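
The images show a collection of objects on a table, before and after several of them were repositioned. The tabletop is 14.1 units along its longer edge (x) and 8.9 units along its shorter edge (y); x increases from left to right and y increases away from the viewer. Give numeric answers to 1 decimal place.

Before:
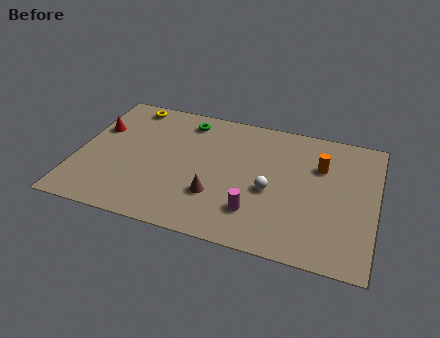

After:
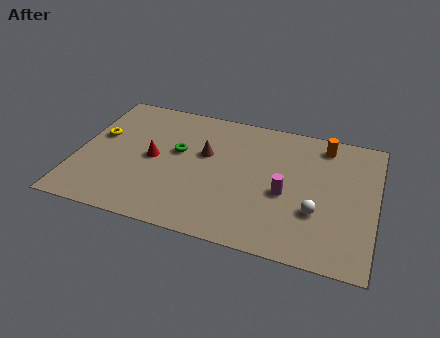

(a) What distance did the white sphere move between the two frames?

2.3

From (9.2, 3.8) to (11.4, 3.0), the white sphere covered √(2.2² + 0.8²) ≈ 2.3 units.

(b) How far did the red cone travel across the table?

3.1

The red cone was near (0.8, 5.8) before and (3.6, 4.4) after, so it travelled √(2.8² + 1.4²) ≈ 3.1 units.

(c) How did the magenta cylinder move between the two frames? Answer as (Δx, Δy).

(1.3, 1.6)

The magenta cylinder was at about (8.6, 2.2) and moved to about (9.9, 3.8).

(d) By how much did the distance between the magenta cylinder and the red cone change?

-2.3

The distance was about 8.6 in the first image and 6.3 in the second, so they moved 2.3 units closer together.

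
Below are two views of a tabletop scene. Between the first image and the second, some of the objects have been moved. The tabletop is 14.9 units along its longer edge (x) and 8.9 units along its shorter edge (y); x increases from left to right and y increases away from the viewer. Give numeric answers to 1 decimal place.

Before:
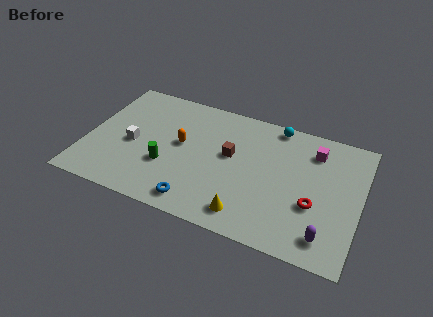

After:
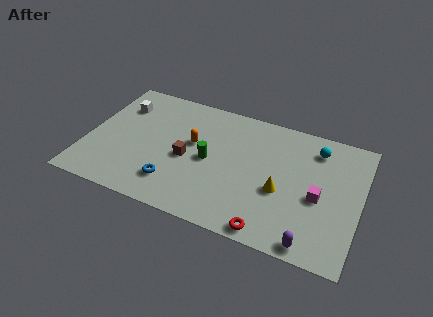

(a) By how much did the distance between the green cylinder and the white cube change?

+3.5

The distance was about 2.2 in the first image and 5.7 in the second, so they moved 3.5 units further apart.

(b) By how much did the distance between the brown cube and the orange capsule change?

-1.5

They were about 2.7 units apart before and 1.2 after — 1.5 units closer together.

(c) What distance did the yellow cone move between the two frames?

2.7

From (9.1, 1.4) to (10.7, 3.6), the yellow cone covered √(1.6² + 2.2²) ≈ 2.7 units.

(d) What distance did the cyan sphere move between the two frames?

2.5

The cyan sphere moved from about (10.0, 8.1) to (12.3, 7.2), a distance of √(2.3² + 0.9²) ≈ 2.5.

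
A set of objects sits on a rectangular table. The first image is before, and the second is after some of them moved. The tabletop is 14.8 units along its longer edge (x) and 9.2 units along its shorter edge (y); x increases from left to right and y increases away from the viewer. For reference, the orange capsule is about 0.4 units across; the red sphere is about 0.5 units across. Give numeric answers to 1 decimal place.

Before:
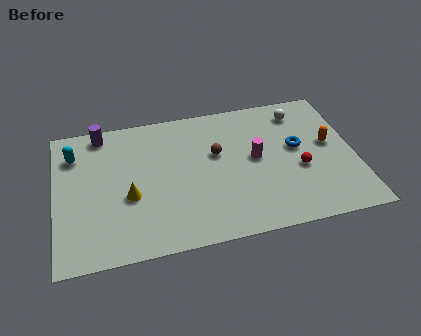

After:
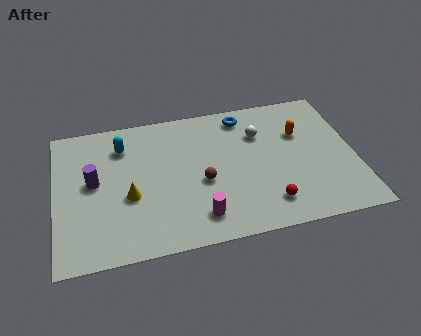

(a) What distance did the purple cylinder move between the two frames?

3.2

From (2.4, 8.2) to (1.9, 5.0), the purple cylinder covered √(0.5² + 3.2²) ≈ 3.2 units.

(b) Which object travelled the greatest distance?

the magenta cylinder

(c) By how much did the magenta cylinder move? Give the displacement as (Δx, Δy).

(-3.0, -3.2)

The magenta cylinder was at about (9.9, 4.9) and moved to about (6.9, 1.7).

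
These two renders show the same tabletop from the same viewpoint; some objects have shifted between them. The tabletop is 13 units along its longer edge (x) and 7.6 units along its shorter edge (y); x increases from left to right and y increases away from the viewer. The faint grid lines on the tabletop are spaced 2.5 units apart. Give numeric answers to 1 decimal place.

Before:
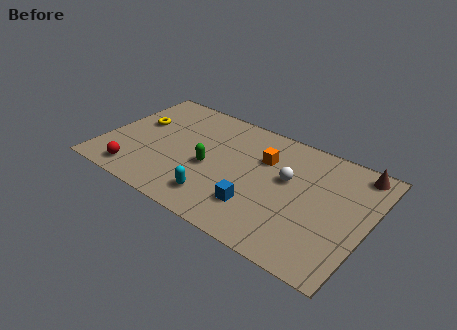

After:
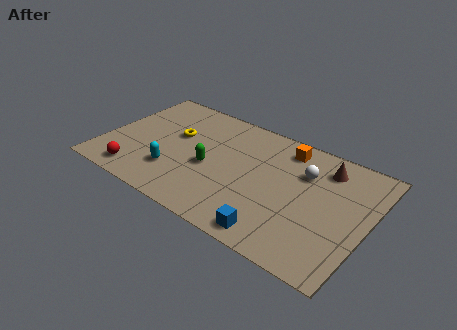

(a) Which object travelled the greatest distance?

the cyan capsule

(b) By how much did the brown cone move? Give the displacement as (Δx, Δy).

(-1.5, -0.6)

From the two frames, the brown cone sits at roughly (12.1, 6.7) before and (10.6, 6.1) after.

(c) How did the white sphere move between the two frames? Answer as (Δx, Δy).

(0.7, 0.8)

From the two frames, the white sphere sits at roughly (9.0, 4.5) before and (9.7, 5.3) after.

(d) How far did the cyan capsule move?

2.4

From (6.0, 1.5) to (3.7, 2.1), the cyan capsule covered √(2.3² + 0.6²) ≈ 2.4 units.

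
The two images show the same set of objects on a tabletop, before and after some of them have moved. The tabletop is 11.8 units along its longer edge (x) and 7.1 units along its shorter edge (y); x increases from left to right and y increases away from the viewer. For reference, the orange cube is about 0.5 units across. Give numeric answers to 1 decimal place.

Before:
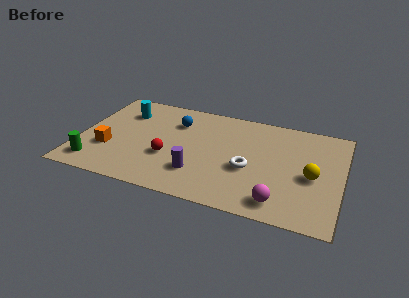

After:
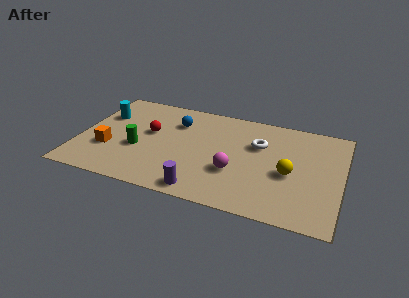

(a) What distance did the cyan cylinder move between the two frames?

1.0

From (1.8, 5.3) to (0.9, 4.8), the cyan cylinder covered √(0.9² + 0.5²) ≈ 1.0 units.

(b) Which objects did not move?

the orange cube and the blue sphere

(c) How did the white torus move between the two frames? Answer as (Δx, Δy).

(0.3, 1.8)

From the two frames, the white torus sits at roughly (7.7, 2.9) before and (8.0, 4.7) after.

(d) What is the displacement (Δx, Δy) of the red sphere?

(-1.0, 1.5)

From the two frames, the red sphere sits at roughly (4.1, 2.6) before and (3.1, 4.1) after.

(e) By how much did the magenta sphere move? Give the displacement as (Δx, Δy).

(-2.1, 1.4)

From the two frames, the magenta sphere sits at roughly (9.2, 1.1) before and (7.1, 2.5) after.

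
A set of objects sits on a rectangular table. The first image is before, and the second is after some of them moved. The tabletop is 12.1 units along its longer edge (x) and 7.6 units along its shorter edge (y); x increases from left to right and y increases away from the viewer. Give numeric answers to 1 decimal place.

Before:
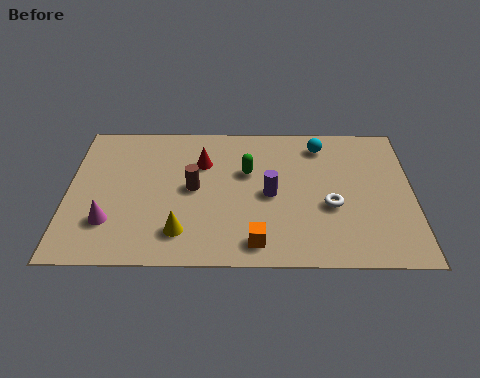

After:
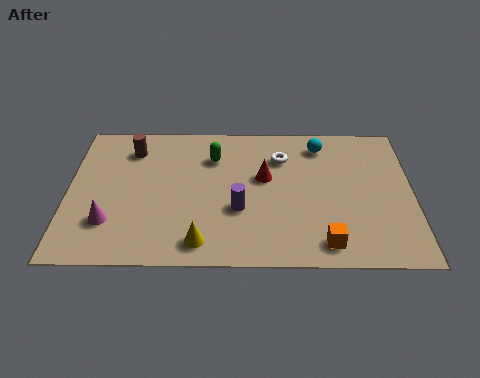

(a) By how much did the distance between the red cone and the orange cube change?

-0.6

They were about 4.6 units apart before and 4.0 after — 0.6 units closer together.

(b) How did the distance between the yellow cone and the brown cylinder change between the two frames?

+3.2

They were about 2.3 units apart before and 5.5 after — 3.2 units further apart.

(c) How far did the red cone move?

2.3

The red cone moved from about (4.7, 5.3) to (6.9, 4.5), a distance of √(2.2² + 0.8²) ≈ 2.3.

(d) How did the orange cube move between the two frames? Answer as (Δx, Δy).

(2.4, 0.0)

From the two frames, the orange cube sits at roughly (6.6, 1.1) before and (9.0, 1.1) after.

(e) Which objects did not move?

the magenta cone and the cyan sphere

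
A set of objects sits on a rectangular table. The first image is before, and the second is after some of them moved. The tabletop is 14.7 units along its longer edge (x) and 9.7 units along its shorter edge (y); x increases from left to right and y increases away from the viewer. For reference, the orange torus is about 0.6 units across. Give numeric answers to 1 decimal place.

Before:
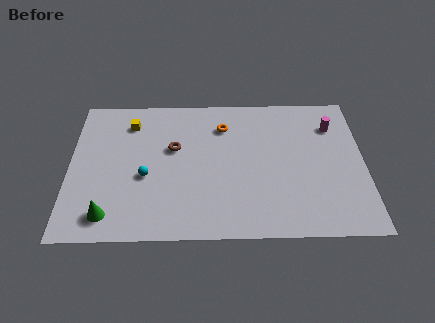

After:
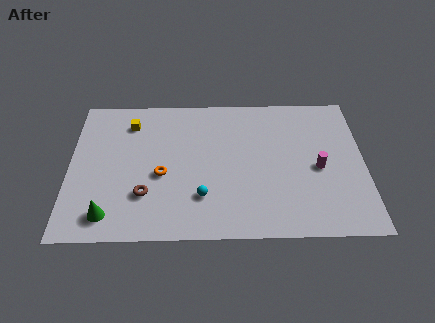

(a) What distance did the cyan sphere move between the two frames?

3.1

The cyan sphere was near (3.8, 4.0) before and (6.6, 2.6) after, so it travelled √(2.8² + 1.4²) ≈ 3.1 units.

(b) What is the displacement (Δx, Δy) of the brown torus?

(-1.4, -3.1)

From the two frames, the brown torus sits at roughly (5.2, 5.9) before and (3.8, 2.8) after.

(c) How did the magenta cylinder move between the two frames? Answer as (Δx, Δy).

(-0.8, -2.9)

From the two frames, the magenta cylinder sits at roughly (13.2, 7.3) before and (12.4, 4.4) after.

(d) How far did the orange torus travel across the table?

4.5

The orange torus moved from about (7.7, 7.4) to (4.6, 4.1), a distance of √(3.1² + 3.3²) ≈ 4.5.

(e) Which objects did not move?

the green cone and the yellow cube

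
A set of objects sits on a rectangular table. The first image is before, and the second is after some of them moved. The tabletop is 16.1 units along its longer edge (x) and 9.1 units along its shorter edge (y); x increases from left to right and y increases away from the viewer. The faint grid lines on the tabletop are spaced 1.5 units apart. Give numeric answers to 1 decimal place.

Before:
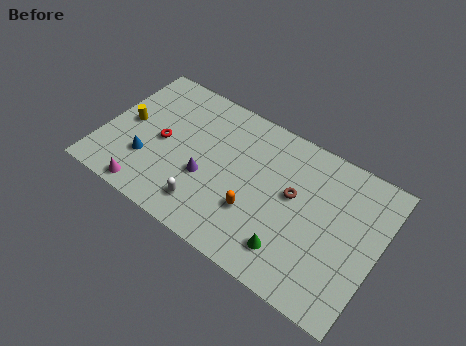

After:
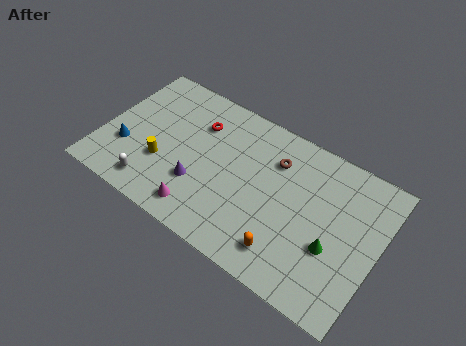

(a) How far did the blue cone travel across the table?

1.3

The blue cone was near (2.8, 2.8) before and (1.5, 3.0) after, so it travelled √(1.3² + 0.2²) ≈ 1.3 units.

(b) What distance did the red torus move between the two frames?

2.8

The red torus was near (3.4, 4.4) before and (5.2, 6.6) after, so it travelled √(1.8² + 2.2²) ≈ 2.8 units.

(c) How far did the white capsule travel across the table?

3.1

The white capsule moved from about (6.5, 1.8) to (3.4, 1.4), a distance of √(3.1² + 0.4²) ≈ 3.1.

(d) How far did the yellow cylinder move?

2.8

The yellow cylinder was near (1.3, 4.6) before and (3.7, 3.1) after, so it travelled √(2.4² + 1.5²) ≈ 2.8 units.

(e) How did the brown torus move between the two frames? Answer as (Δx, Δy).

(-1.3, 1.5)

The brown torus started near (11.1, 5.2) and ended near (9.8, 6.7).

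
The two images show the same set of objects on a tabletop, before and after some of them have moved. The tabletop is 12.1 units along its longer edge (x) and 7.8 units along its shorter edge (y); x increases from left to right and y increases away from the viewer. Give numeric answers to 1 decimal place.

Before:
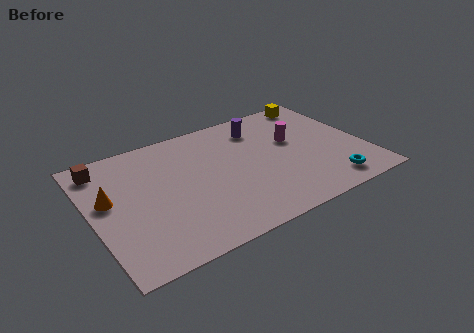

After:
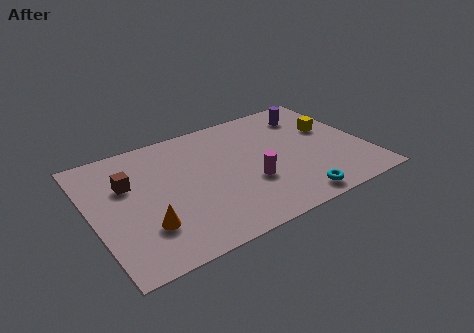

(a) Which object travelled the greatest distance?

the magenta cylinder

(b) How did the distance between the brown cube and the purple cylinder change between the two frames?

+1.5

Before: roughly 7.0 units apart; after: 8.5. That's 1.5 units further apart.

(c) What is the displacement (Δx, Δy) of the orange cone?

(1.3, -2.3)

The orange cone was at about (0.8, 4.5) and moved to about (2.1, 2.2).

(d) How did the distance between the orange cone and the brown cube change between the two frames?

+0.8

The distance was about 2.1 in the first image and 2.9 in the second, so they moved 0.8 units further apart.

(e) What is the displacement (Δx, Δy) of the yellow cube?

(0.1, -2.2)

From the two frames, the yellow cube sits at roughly (10.7, 7.0) before and (10.8, 4.8) after.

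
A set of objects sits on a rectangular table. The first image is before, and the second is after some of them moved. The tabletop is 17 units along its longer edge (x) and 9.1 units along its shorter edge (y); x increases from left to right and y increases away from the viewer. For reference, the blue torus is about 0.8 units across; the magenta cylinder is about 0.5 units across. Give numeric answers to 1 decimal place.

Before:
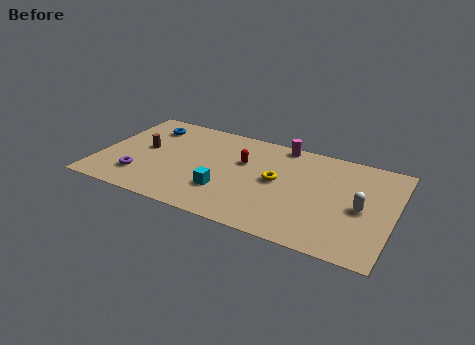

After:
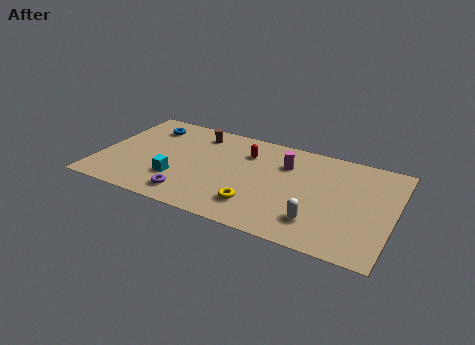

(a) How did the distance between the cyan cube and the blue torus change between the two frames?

-1.7

They were about 6.8 units apart before and 5.1 after — 1.7 units closer together.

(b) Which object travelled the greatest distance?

the brown cylinder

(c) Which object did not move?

the blue torus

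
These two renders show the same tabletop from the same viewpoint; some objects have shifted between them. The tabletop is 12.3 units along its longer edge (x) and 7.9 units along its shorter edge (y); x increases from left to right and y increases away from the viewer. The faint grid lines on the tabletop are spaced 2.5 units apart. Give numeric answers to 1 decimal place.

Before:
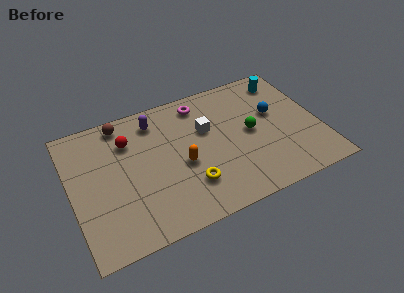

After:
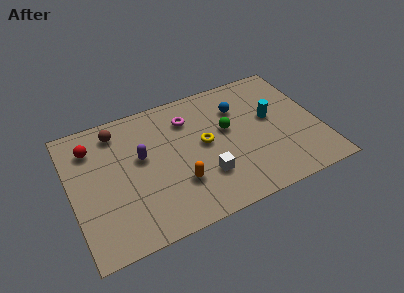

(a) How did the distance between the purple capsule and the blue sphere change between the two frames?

-1.0

They were about 6.1 units apart before and 5.1 after — 1.0 units closer together.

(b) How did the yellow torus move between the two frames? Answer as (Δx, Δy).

(1.0, 2.1)

From the two frames, the yellow torus sits at roughly (5.6, 2.1) before and (6.6, 4.2) after.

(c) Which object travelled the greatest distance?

the white cube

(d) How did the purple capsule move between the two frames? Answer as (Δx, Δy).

(-0.9, -1.9)

From the two frames, the purple capsule sits at roughly (4.4, 6.5) before and (3.5, 4.6) after.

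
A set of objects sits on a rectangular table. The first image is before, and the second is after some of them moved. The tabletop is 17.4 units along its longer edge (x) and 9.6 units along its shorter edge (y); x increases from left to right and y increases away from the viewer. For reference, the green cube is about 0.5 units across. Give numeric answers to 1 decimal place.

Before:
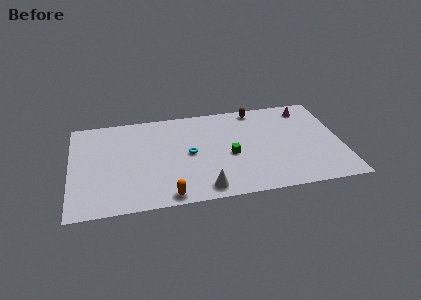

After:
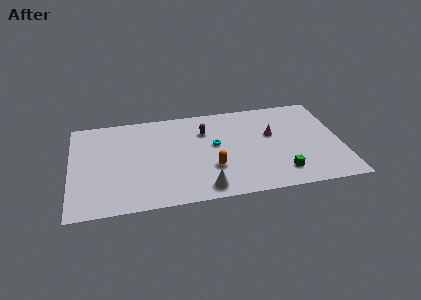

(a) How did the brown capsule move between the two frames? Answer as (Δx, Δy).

(-3.4, -1.7)

From the two frames, the brown capsule sits at roughly (12.1, 8.6) before and (8.7, 6.9) after.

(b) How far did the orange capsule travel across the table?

3.6

The orange capsule was near (6.1, 0.9) before and (9.0, 3.1) after, so it travelled √(2.9² + 2.2²) ≈ 3.6 units.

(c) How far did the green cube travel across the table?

3.9

The green cube was near (10.2, 4.2) before and (13.4, 1.9) after, so it travelled √(3.2² + 2.3²) ≈ 3.9 units.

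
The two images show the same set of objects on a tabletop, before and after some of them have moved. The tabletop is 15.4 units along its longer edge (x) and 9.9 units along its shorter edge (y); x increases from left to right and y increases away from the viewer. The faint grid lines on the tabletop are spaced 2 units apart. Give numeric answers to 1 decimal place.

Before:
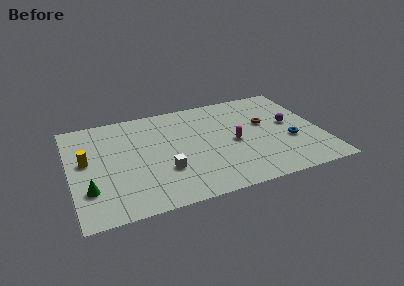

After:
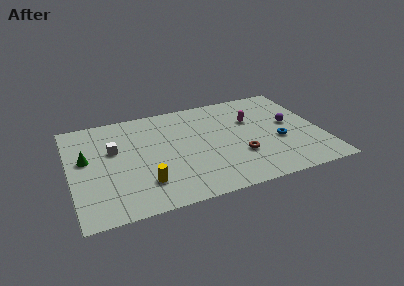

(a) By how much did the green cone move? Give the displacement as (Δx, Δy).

(0.0, 2.9)

The green cone started near (1.0, 2.8) and ended near (1.0, 5.7).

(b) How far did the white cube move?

4.1

From (5.6, 3.2) to (2.7, 6.1), the white cube covered √(2.9² + 2.9²) ≈ 4.1 units.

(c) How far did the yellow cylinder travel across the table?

4.5

The yellow cylinder moved from about (1.0, 5.5) to (4.3, 2.4), a distance of √(3.3² + 3.1²) ≈ 4.5.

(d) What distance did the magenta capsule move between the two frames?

2.3

The magenta capsule was near (10.0, 4.6) before and (11.3, 6.5) after, so it travelled √(1.3² + 1.9²) ≈ 2.3 units.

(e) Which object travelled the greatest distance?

the yellow cylinder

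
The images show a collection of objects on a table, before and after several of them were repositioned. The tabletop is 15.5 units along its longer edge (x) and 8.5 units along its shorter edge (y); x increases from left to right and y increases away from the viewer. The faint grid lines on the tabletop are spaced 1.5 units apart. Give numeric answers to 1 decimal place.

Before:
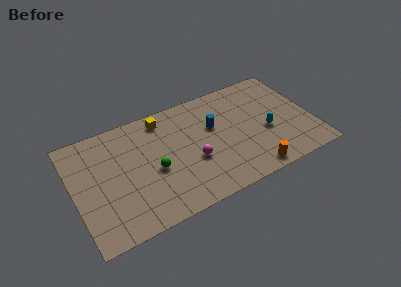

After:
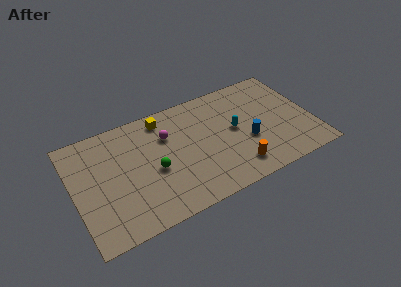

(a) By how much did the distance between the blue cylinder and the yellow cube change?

+2.8

The distance was about 3.7 in the first image and 6.5 in the second, so they moved 2.8 units further apart.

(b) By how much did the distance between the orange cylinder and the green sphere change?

-1.1

Before: roughly 6.6 units apart; after: 5.5. That's 1.1 units closer together.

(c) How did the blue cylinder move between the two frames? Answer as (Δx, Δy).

(2.0, -2.0)

The blue cylinder was at about (9.2, 5.3) and moved to about (11.2, 3.3).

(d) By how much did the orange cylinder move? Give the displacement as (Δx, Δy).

(-0.9, 0.7)

From the two frames, the orange cylinder sits at roughly (11.1, 0.9) before and (10.2, 1.6) after.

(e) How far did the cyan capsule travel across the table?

2.2

The cyan capsule was near (12.5, 3.5) before and (10.5, 4.5) after, so it travelled √(2.0² + 1.0²) ≈ 2.2 units.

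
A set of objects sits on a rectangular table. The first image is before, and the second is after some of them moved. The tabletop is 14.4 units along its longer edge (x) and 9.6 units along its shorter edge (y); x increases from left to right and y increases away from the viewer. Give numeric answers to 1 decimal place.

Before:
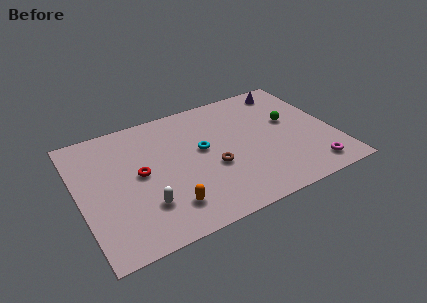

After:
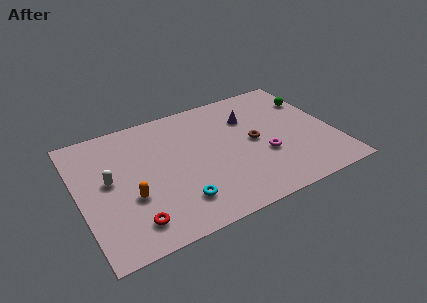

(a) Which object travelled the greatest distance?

the cyan torus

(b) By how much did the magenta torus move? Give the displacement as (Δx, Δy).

(-2.4, 2.1)

The magenta torus was at about (12.7, 1.4) and moved to about (10.3, 3.5).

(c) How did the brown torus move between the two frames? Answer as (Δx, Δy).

(2.5, 1.0)

From the two frames, the brown torus sits at roughly (7.4, 3.8) before and (9.9, 4.8) after.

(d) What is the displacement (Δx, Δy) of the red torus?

(-0.8, -3.3)

The red torus started near (3.4, 5.0) and ended near (2.6, 1.7).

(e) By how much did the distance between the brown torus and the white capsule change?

+4.0

Before: roughly 4.2 units apart; after: 8.2. That's 4.0 units further apart.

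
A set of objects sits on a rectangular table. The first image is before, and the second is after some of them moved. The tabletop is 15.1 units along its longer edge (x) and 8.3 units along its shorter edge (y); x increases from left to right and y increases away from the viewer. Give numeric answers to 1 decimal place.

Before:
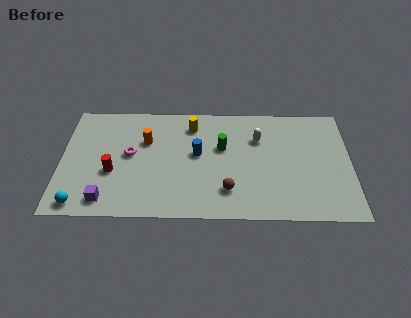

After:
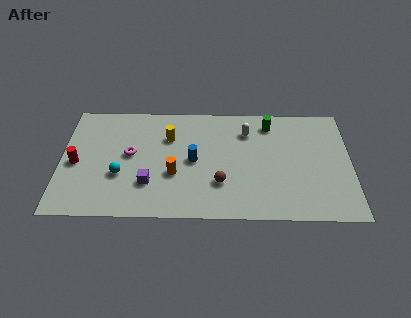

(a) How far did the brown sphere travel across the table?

0.6

The brown sphere moved from about (8.7, 2.0) to (8.3, 2.5), a distance of √(0.4² + 0.5²) ≈ 0.6.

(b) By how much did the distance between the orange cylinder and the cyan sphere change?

-2.9

They were about 5.7 units apart before and 2.8 after — 2.9 units closer together.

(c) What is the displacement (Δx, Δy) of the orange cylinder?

(1.5, -2.4)

From the two frames, the orange cylinder sits at roughly (4.4, 5.5) before and (5.9, 3.1) after.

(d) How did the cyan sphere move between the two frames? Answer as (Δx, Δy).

(2.0, 2.1)

The cyan sphere was at about (1.1, 0.9) and moved to about (3.1, 3.0).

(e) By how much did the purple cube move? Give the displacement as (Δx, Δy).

(2.2, 1.2)

The purple cube was at about (2.4, 1.2) and moved to about (4.6, 2.4).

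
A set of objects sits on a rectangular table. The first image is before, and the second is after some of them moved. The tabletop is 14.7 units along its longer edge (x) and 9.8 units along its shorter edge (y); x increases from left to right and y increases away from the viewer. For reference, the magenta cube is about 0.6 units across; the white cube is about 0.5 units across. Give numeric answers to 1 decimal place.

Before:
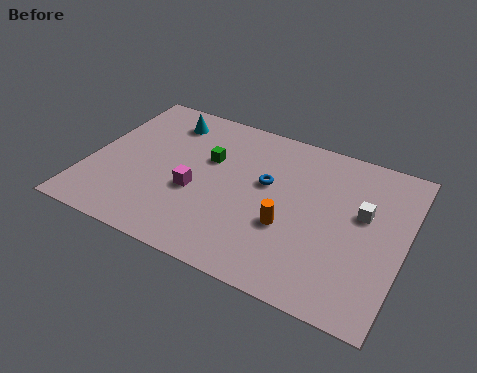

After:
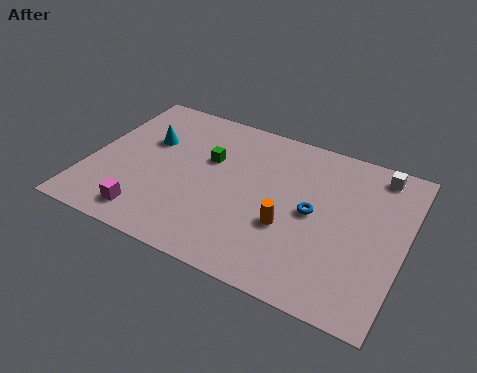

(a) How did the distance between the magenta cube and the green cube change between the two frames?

+2.9

They were about 2.3 units apart before and 5.2 after — 2.9 units further apart.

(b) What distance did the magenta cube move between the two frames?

3.1

The magenta cube moved from about (5.1, 3.9) to (3.2, 1.5), a distance of √(1.9² + 2.4²) ≈ 3.1.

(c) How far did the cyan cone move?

1.8

The cyan cone moved from about (3.1, 8.0) to (2.5, 6.3), a distance of √(0.6² + 1.7²) ≈ 1.8.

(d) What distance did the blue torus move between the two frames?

2.5

From (8.2, 5.8) to (10.5, 4.9), the blue torus covered √(2.3² + 0.9²) ≈ 2.5 units.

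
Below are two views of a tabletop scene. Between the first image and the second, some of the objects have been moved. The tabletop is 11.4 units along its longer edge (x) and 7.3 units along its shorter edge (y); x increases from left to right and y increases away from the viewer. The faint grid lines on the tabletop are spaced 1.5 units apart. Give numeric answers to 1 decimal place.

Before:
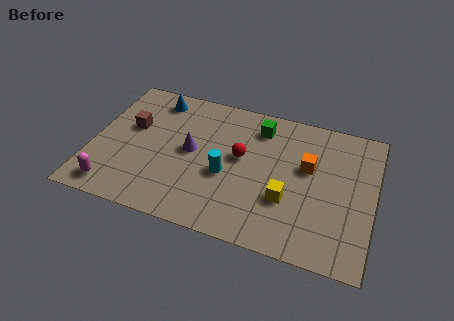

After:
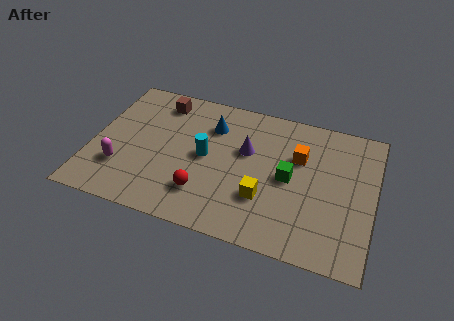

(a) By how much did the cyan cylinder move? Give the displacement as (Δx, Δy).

(-0.9, 0.7)

The cyan cylinder started near (5.5, 3.0) and ended near (4.6, 3.7).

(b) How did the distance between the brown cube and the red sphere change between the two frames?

+0.3

Before: roughly 4.5 units apart; after: 4.8. That's 0.3 units further apart.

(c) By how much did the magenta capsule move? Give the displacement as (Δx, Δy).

(0.2, 1.1)

From the two frames, the magenta capsule sits at roughly (1.1, 1.0) before and (1.3, 2.1) after.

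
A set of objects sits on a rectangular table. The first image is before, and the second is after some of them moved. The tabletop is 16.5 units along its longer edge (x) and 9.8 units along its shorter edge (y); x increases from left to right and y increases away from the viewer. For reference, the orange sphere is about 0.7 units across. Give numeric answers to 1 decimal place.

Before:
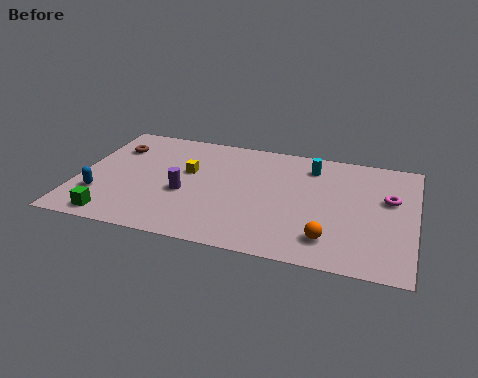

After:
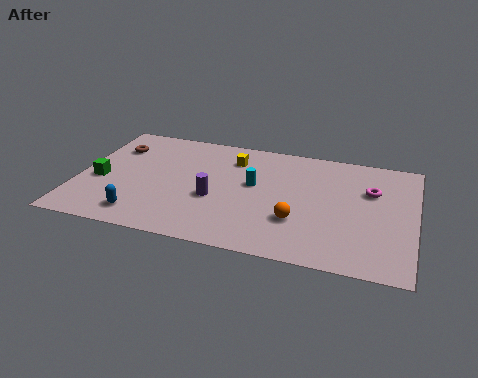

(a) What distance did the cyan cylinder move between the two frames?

3.5

The cyan cylinder was near (11.3, 7.9) before and (8.6, 5.6) after, so it travelled √(2.7² + 2.3²) ≈ 3.5 units.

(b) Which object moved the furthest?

the cyan cylinder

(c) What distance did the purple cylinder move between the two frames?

1.5

The purple cylinder moved from about (5.3, 4.0) to (6.8, 3.9), a distance of √(1.5² + 0.1²) ≈ 1.5.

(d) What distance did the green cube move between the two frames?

3.2

The green cube was near (2.1, 1.1) before and (1.1, 4.1) after, so it travelled √(1.0² + 3.0²) ≈ 3.2 units.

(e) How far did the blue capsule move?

2.5

The blue capsule was near (1.2, 2.8) before and (3.4, 1.6) after, so it travelled √(2.2² + 1.2²) ≈ 2.5 units.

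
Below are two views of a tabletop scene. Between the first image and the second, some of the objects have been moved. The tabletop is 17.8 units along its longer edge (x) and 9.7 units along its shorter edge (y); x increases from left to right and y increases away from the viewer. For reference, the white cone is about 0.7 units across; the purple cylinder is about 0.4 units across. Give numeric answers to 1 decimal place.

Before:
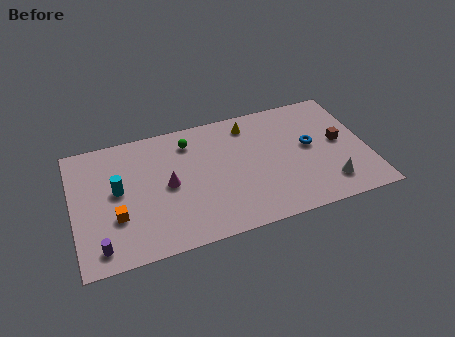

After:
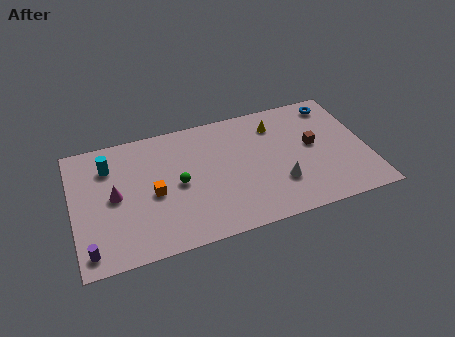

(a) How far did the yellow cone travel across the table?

1.7

The yellow cone moved from about (10.9, 8.1) to (12.5, 7.6), a distance of √(1.6² + 0.5²) ≈ 1.7.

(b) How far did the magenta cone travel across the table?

3.2

From (5.7, 4.8) to (2.5, 4.9), the magenta cone covered √(3.2² + 0.1²) ≈ 3.2 units.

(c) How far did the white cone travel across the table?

3.0

The white cone was near (15.2, 2.0) before and (12.3, 2.9) after, so it travelled √(2.9² + 0.9²) ≈ 3.0 units.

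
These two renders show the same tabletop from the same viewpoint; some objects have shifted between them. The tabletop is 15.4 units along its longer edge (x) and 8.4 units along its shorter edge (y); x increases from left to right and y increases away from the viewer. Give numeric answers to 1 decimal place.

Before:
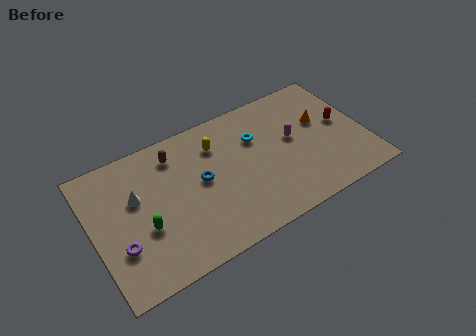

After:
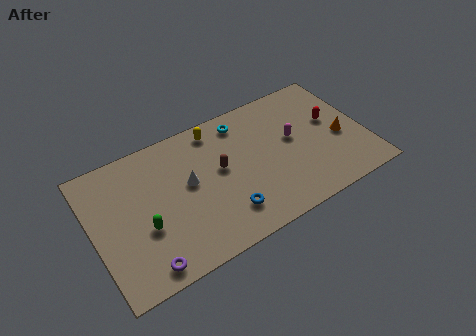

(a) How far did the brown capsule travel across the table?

3.1

From (4.9, 6.8) to (7.2, 4.7), the brown capsule covered √(2.3² + 2.1²) ≈ 3.1 units.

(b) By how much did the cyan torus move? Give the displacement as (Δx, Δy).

(-0.6, 1.4)

From the two frames, the cyan torus sits at roughly (9.4, 5.7) before and (8.8, 7.1) after.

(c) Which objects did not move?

the magenta capsule and the green capsule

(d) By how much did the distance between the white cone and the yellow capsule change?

-1.6

Before: roughly 4.8 units apart; after: 3.2. That's 1.6 units closer together.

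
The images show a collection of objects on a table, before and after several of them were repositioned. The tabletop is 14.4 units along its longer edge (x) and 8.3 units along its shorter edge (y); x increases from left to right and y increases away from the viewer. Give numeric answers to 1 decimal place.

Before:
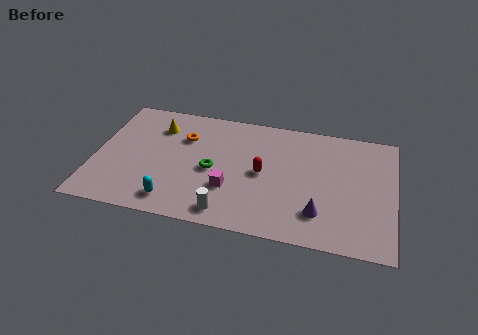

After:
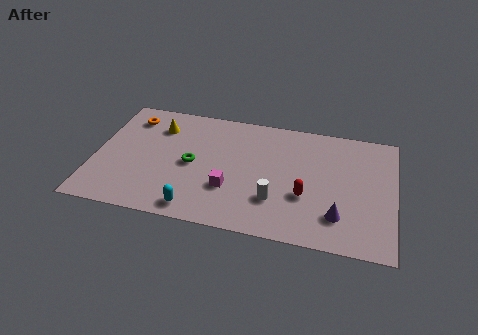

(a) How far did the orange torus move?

2.8

The orange torus was near (4.2, 5.8) before and (1.5, 6.7) after, so it travelled √(2.7² + 0.9²) ≈ 2.8 units.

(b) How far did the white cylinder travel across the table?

2.6

The white cylinder was near (6.6, 1.1) before and (8.8, 2.4) after, so it travelled √(2.2² + 1.3²) ≈ 2.6 units.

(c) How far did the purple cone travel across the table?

0.9

The purple cone moved from about (10.9, 2.0) to (11.8, 2.0), a distance of √(0.9² + 0.0²) ≈ 0.9.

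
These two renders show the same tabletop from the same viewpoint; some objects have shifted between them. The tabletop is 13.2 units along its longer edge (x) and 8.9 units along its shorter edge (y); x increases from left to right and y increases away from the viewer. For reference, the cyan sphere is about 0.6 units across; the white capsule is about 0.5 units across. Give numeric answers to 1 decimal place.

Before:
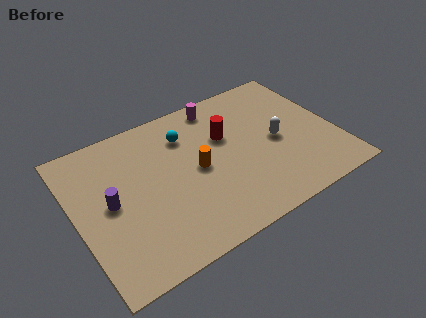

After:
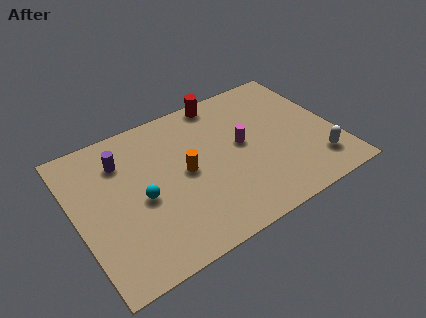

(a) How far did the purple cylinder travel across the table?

2.4

From (1.7, 4.5) to (2.6, 6.7), the purple cylinder covered √(0.9² + 2.2²) ≈ 2.4 units.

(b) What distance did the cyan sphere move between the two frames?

3.8

The cyan sphere was near (5.9, 6.7) before and (3.2, 4.0) after, so it travelled √(2.7² + 2.7²) ≈ 3.8 units.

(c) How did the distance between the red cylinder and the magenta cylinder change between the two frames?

+1.2

They were about 2.1 units apart before and 3.3 after — 1.2 units further apart.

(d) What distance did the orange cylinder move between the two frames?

0.6

The orange cylinder moved from about (6.1, 4.4) to (5.5, 4.5), a distance of √(0.6² + 0.1²) ≈ 0.6.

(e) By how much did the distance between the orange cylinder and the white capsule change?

+2.8

The distance was about 4.1 in the first image and 6.9 in the second, so they moved 2.8 units further apart.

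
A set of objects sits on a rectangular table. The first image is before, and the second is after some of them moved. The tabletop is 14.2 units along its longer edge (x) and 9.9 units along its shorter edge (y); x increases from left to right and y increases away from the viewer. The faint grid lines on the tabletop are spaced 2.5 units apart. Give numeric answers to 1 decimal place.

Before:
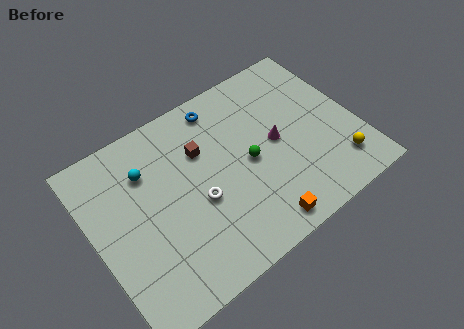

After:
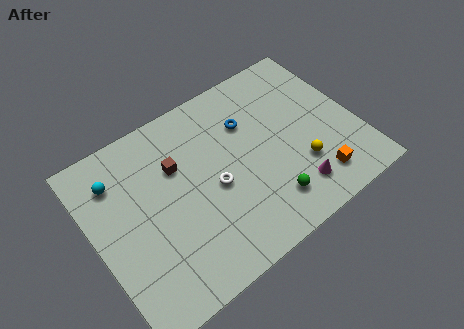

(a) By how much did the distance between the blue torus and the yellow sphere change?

-4.0

Before: roughly 8.4 units apart; after: 4.4. That's 4.0 units closer together.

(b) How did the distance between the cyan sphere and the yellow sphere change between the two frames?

-0.5

They were about 10.8 units apart before and 10.3 after — 0.5 units closer together.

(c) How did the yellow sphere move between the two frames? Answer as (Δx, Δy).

(-1.9, 1.0)

The yellow sphere was at about (12.7, 2.0) and moved to about (10.8, 3.0).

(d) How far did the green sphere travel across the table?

2.7

The green sphere moved from about (8.3, 4.7) to (8.8, 2.0), a distance of √(0.5² + 2.7²) ≈ 2.7.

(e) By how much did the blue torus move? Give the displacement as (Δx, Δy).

(1.2, -1.7)

From the two frames, the blue torus sits at roughly (7.5, 8.6) before and (8.7, 6.9) after.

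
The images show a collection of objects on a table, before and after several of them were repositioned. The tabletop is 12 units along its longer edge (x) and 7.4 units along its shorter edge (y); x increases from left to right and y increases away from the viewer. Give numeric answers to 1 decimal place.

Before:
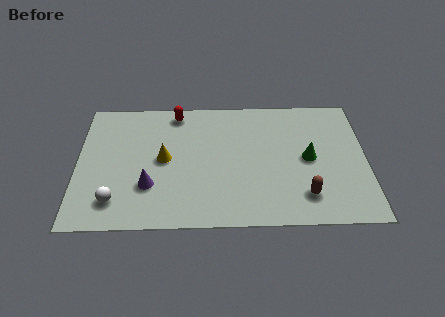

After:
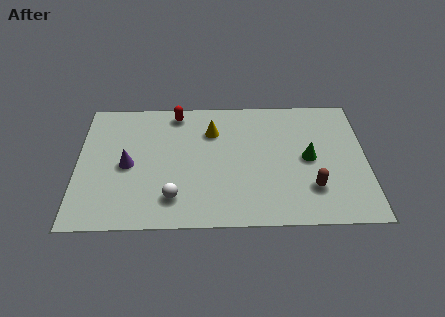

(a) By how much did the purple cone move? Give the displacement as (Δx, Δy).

(-0.9, 1.2)

The purple cone started near (3.0, 2.3) and ended near (2.1, 3.5).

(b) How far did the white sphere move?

2.4

From (1.6, 1.5) to (4.0, 1.6), the white sphere covered √(2.4² + 0.1²) ≈ 2.4 units.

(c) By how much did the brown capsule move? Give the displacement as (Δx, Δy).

(0.3, 0.4)

The brown capsule started near (9.4, 1.6) and ended near (9.7, 2.0).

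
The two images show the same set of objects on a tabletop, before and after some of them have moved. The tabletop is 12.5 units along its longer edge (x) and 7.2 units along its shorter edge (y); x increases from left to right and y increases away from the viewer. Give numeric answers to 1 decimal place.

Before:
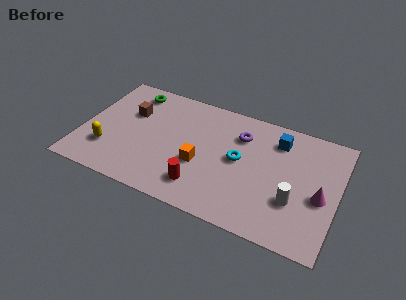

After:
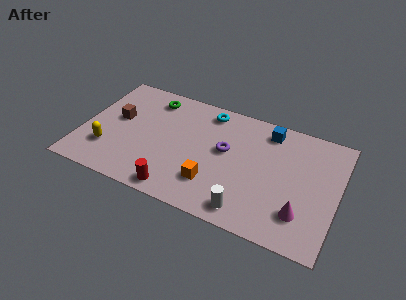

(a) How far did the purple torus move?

1.3

The purple torus was near (7.6, 5.3) before and (7.0, 4.1) after, so it travelled √(0.6² + 1.2²) ≈ 1.3 units.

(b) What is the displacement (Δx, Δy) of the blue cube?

(-0.5, 0.4)

From the two frames, the blue cube sits at roughly (9.4, 5.7) before and (8.9, 6.1) after.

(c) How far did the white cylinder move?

2.5

From (10.5, 2.4) to (8.4, 1.0), the white cylinder covered √(2.1² + 1.4²) ≈ 2.5 units.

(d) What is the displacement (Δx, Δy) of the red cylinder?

(-1.1, -0.7)

From the two frames, the red cylinder sits at roughly (6.1, 1.5) before and (5.0, 0.8) after.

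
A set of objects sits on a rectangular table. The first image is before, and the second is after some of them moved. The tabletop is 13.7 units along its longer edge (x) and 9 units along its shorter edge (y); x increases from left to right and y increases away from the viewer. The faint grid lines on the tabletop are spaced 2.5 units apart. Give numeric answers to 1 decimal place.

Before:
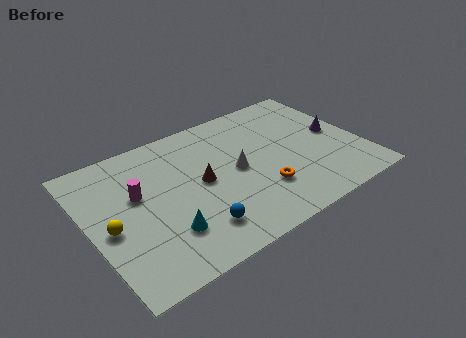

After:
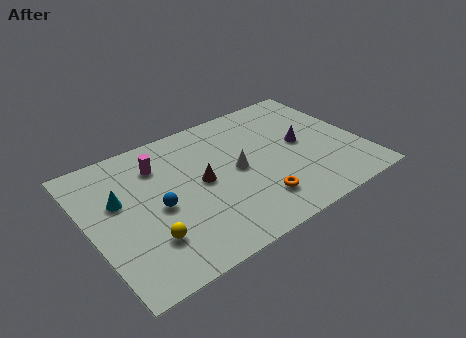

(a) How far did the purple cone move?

1.8

The purple cone moved from about (12.6, 4.6) to (10.8, 4.7), a distance of √(1.8² + 0.1²) ≈ 1.8.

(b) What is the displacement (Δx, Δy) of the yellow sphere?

(1.6, -1.6)

From the two frames, the yellow sphere sits at roughly (0.9, 4.0) before and (2.5, 2.4) after.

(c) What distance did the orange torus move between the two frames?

0.7

The orange torus moved from about (8.3, 2.6) to (7.9, 2.0), a distance of √(0.4² + 0.6²) ≈ 0.7.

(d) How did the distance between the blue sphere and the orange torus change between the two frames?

+1.5

The distance was about 3.6 in the first image and 5.1 in the second, so they moved 1.5 units further apart.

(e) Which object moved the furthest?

the cyan cone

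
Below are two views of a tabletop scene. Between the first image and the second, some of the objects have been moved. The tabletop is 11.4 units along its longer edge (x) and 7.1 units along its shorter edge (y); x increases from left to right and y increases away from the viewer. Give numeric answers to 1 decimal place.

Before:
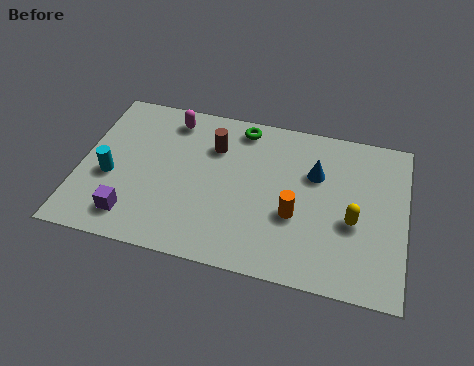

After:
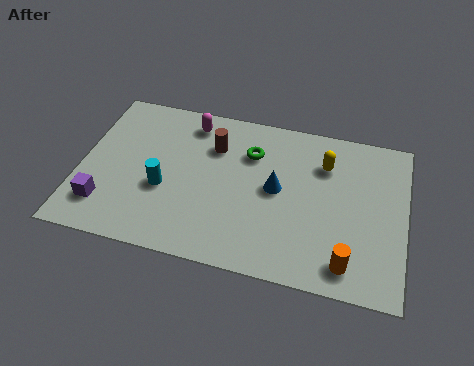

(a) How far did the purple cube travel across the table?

1.0

The purple cube was near (2.0, 1.3) before and (1.0, 1.6) after, so it travelled √(1.0² + 0.3²) ≈ 1.0 units.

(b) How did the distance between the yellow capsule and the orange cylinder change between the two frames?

+2.2

They were about 2.0 units apart before and 4.2 after — 2.2 units further apart.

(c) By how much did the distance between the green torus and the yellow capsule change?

-2.7

Before: roughly 5.3 units apart; after: 2.6. That's 2.7 units closer together.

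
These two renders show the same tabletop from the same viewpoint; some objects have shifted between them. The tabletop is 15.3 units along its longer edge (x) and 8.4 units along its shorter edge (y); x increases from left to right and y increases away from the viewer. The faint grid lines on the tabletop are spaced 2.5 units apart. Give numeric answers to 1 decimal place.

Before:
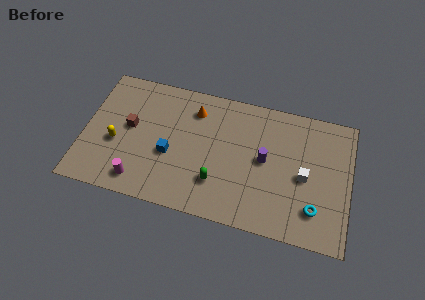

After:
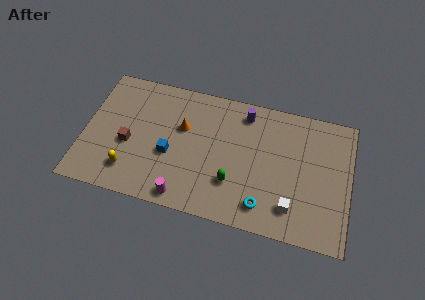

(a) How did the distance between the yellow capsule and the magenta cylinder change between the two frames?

+0.7

The distance was about 2.6 in the first image and 3.3 in the second, so they moved 0.7 units further apart.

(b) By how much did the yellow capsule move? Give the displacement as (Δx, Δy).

(0.9, -1.6)

The yellow capsule was at about (1.9, 3.4) and moved to about (2.8, 1.8).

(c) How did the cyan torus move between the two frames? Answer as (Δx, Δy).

(-2.9, -0.5)

From the two frames, the cyan torus sits at roughly (13.4, 2.0) before and (10.5, 1.5) after.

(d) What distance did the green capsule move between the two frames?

0.9

The green capsule moved from about (7.8, 2.3) to (8.7, 2.5), a distance of √(0.9² + 0.2²) ≈ 0.9.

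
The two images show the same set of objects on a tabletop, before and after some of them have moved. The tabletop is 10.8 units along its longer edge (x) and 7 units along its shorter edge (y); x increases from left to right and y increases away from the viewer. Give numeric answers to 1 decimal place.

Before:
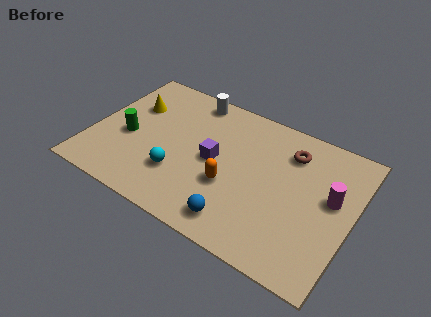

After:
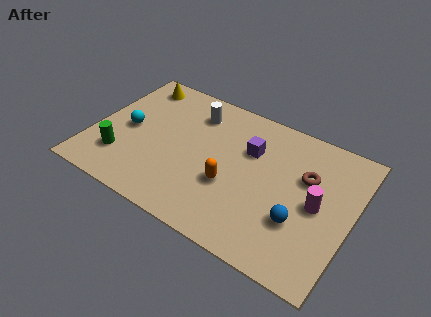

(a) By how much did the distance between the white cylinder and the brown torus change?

+0.6

They were about 4.4 units apart before and 5.0 after — 0.6 units further apart.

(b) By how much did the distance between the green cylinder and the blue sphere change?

+2.1

Before: roughly 5.3 units apart; after: 7.4. That's 2.1 units further apart.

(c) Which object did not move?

the orange capsule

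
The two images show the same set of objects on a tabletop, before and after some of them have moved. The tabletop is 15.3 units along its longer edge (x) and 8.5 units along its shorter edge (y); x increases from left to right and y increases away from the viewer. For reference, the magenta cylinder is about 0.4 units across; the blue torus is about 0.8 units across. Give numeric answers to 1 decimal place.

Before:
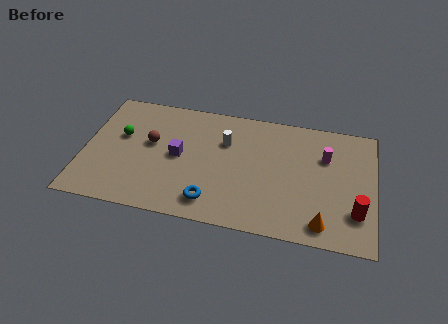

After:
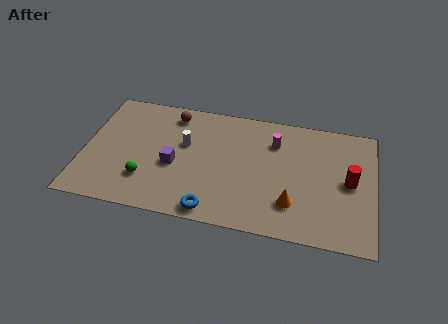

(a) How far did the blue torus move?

0.6

The blue torus was near (6.9, 1.5) before and (7.0, 0.9) after, so it travelled √(0.1² + 0.6²) ≈ 0.6 units.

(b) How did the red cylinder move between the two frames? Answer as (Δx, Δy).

(-0.4, 2.0)

The red cylinder started near (14.4, 2.3) and ended near (14.0, 4.3).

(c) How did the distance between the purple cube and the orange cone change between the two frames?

-1.8

Before: roughly 8.3 units apart; after: 6.5. That's 1.8 units closer together.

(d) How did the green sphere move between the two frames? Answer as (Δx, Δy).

(1.5, -2.8)

The green sphere started near (1.9, 5.1) and ended near (3.4, 2.3).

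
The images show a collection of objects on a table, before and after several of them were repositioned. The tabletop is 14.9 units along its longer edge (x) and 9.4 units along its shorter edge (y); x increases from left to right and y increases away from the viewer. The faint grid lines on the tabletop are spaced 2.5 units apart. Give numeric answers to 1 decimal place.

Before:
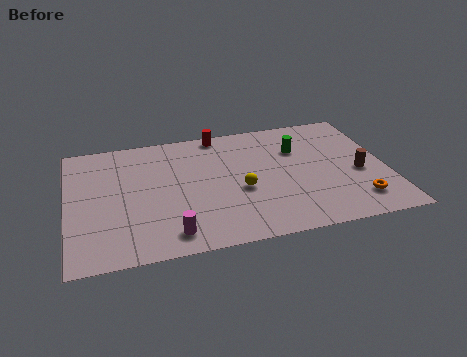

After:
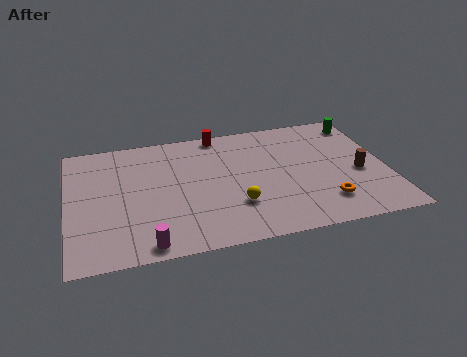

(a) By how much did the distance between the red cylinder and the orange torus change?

-1.1

Before: roughly 9.0 units apart; after: 7.9. That's 1.1 units closer together.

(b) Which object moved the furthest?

the green cylinder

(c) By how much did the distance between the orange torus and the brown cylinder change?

+0.5

The distance was about 2.1 in the first image and 2.6 in the second, so they moved 0.5 units further apart.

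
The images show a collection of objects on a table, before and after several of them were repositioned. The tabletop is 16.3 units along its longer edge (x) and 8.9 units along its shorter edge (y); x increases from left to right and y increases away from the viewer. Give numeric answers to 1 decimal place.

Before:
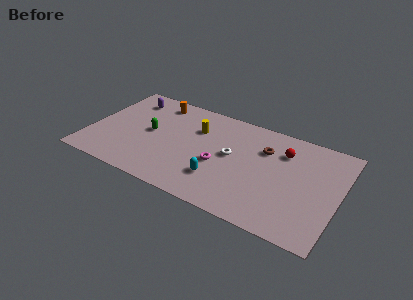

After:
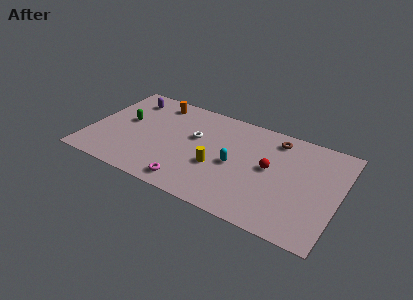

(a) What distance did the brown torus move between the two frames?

1.3

From (11.3, 6.3) to (11.9, 7.5), the brown torus covered √(0.6² + 1.2²) ≈ 1.3 units.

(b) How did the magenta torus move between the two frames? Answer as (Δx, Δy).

(-1.6, -2.5)

The magenta torus was at about (8.6, 3.7) and moved to about (7.0, 1.2).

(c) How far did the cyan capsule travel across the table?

1.9

The cyan capsule moved from about (8.8, 2.4) to (9.6, 4.1), a distance of √(0.8² + 1.7²) ≈ 1.9.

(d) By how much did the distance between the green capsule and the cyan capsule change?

+2.1

They were about 5.4 units apart before and 7.5 after — 2.1 units further apart.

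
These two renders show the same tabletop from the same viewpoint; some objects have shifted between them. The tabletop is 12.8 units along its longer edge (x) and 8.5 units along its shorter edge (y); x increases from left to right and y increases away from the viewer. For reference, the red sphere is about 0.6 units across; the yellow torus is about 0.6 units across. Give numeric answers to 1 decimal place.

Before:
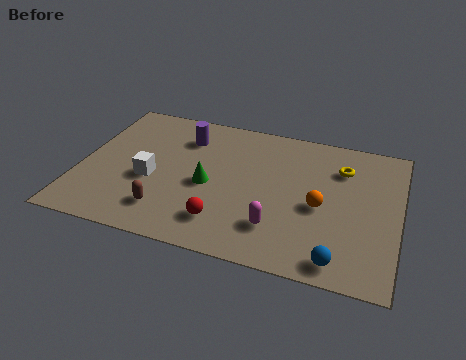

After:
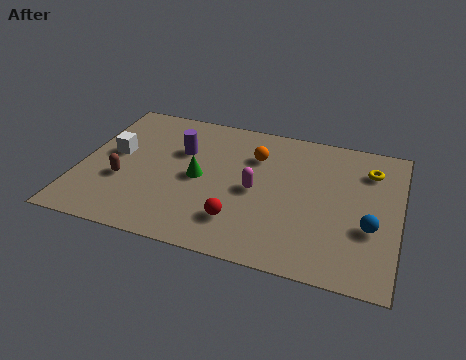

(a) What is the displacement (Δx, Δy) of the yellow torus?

(1.1, 0.2)

The yellow torus started near (10.4, 6.3) and ended near (11.5, 6.5).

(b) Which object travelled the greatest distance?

the orange sphere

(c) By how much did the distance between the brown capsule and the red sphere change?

+2.6

They were about 2.3 units apart before and 4.9 after — 2.6 units further apart.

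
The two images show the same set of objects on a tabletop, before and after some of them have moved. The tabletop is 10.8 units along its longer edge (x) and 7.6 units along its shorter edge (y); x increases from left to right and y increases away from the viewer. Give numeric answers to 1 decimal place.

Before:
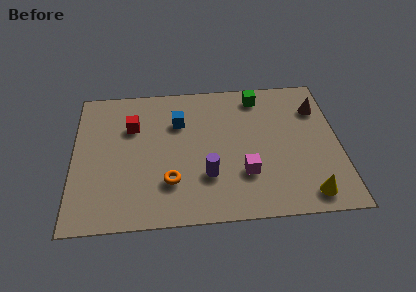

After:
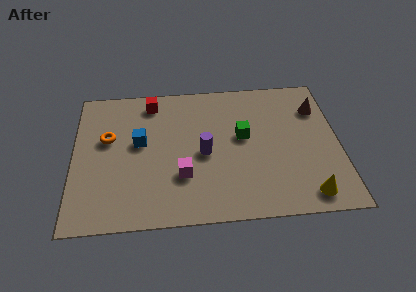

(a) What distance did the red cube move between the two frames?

1.5

From (2.4, 5.2) to (3.2, 6.5), the red cube covered √(0.8² + 1.3²) ≈ 1.5 units.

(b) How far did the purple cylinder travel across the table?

1.2

The purple cylinder moved from about (5.4, 2.3) to (5.3, 3.5), a distance of √(0.1² + 1.2²) ≈ 1.2.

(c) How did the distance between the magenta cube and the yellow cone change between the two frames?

+2.4

Before: roughly 2.8 units apart; after: 5.2. That's 2.4 units further apart.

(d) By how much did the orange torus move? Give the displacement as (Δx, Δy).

(-2.5, 2.5)

The orange torus started near (3.9, 2.1) and ended near (1.4, 4.6).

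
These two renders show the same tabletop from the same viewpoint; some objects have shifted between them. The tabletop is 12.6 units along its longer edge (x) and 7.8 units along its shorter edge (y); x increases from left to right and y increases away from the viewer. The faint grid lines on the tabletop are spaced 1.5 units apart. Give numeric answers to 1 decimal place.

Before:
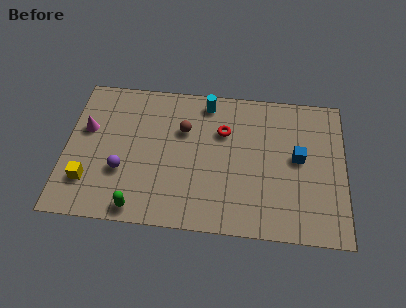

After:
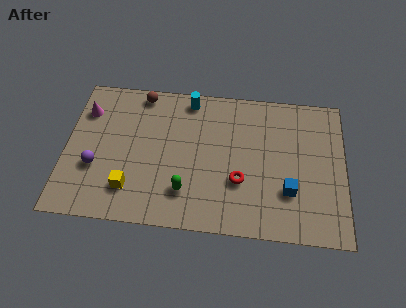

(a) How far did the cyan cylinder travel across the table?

0.8

The cyan cylinder moved from about (6.3, 6.8) to (5.5, 6.9), a distance of √(0.8² + 0.1²) ≈ 0.8.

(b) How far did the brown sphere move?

2.7

From (5.3, 5.2) to (3.3, 7.0), the brown sphere covered √(2.0² + 1.8²) ≈ 2.7 units.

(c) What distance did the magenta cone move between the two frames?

1.0

The magenta cone was near (0.9, 4.8) before and (0.8, 5.8) after, so it travelled √(0.1² + 1.0²) ≈ 1.0 units.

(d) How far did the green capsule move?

2.4

The green capsule moved from about (3.4, 0.8) to (5.5, 1.9), a distance of √(2.1² + 1.1²) ≈ 2.4.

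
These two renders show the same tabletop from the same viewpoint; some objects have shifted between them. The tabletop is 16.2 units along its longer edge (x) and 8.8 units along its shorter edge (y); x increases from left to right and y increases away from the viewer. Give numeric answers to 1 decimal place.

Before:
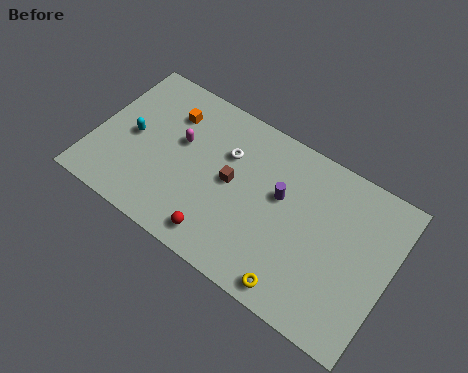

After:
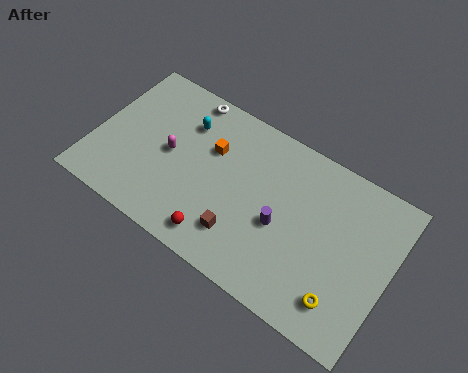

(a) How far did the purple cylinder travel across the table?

1.5

The purple cylinder moved from about (10.1, 5.3) to (10.4, 3.8), a distance of √(0.3² + 1.5²) ≈ 1.5.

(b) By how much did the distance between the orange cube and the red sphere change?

-1.8

Before: roughly 6.5 units apart; after: 4.7. That's 1.8 units closer together.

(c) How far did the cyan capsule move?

3.4

The cyan capsule moved from about (2.0, 4.3) to (4.6, 6.5), a distance of √(2.6² + 2.2²) ≈ 3.4.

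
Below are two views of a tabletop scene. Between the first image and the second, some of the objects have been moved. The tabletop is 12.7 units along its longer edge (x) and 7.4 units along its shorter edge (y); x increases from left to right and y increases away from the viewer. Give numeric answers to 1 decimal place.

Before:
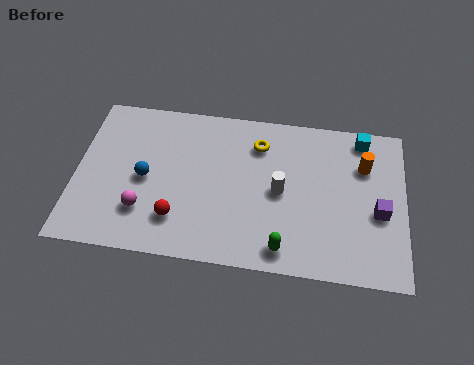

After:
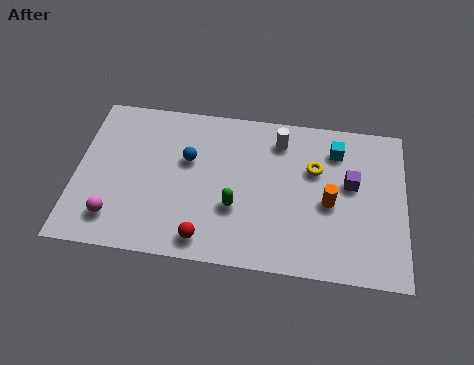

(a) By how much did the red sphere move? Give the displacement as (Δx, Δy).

(1.1, -0.8)

The red sphere started near (4.0, 1.8) and ended near (5.1, 1.0).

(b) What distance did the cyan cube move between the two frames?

1.2

The cyan cube moved from about (11.0, 6.5) to (10.0, 5.8), a distance of √(1.0² + 0.7²) ≈ 1.2.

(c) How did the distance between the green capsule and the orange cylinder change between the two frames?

-1.5

Before: roughly 5.2 units apart; after: 3.7. That's 1.5 units closer together.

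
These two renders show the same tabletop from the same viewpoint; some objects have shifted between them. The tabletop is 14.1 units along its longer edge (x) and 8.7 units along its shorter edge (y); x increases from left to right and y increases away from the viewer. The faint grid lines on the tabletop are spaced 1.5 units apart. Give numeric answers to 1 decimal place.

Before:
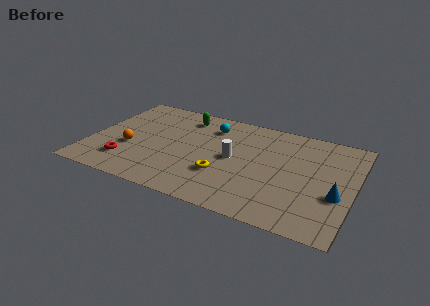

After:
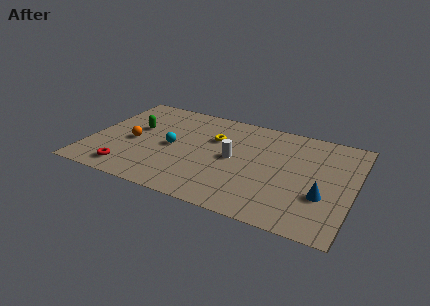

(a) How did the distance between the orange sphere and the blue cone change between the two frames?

-0.8

They were about 11.1 units apart before and 10.3 after — 0.8 units closer together.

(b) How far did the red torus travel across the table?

0.7

The red torus was near (2.2, 2.0) before and (2.4, 1.3) after, so it travelled √(0.2² + 0.7²) ≈ 0.7 units.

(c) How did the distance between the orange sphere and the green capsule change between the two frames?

-3.3

They were about 4.6 units apart before and 1.3 after — 3.3 units closer together.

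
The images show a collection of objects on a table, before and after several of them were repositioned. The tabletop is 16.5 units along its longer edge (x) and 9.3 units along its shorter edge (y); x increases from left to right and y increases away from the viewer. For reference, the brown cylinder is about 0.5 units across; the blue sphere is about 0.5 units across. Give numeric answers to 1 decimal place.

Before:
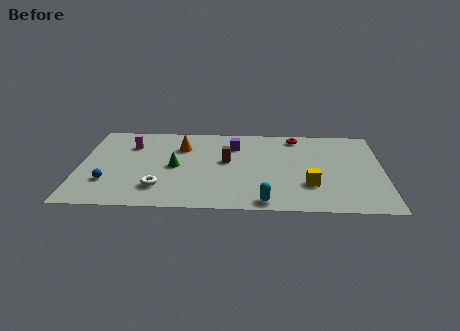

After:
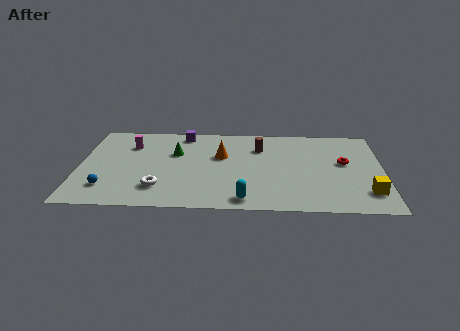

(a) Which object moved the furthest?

the red torus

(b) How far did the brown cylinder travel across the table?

2.4

The brown cylinder was near (8.0, 5.2) before and (9.8, 6.8) after, so it travelled √(1.8² + 1.6²) ≈ 2.4 units.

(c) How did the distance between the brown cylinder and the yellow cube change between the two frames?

+2.4

Before: roughly 5.1 units apart; after: 7.5. That's 2.4 units further apart.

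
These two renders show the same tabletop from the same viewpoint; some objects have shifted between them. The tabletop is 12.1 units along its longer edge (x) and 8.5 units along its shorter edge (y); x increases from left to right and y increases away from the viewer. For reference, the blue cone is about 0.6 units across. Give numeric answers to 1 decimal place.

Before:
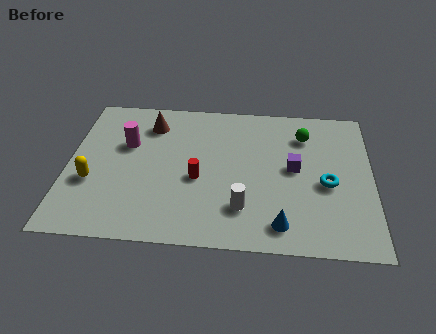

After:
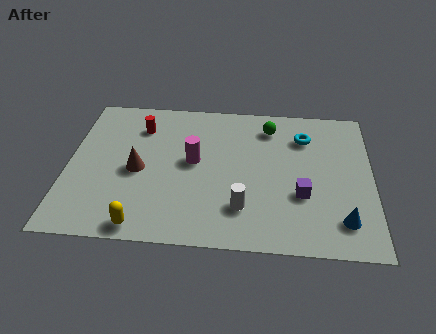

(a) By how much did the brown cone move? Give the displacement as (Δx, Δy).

(-0.4, -2.8)

The brown cone was at about (3.2, 6.7) and moved to about (2.8, 3.9).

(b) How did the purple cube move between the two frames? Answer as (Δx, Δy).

(0.3, -1.5)

The purple cube was at about (9.0, 4.5) and moved to about (9.3, 3.0).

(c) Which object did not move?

the white cylinder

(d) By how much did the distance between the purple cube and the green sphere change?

+2.1

They were about 2.0 units apart before and 4.1 after — 2.1 units further apart.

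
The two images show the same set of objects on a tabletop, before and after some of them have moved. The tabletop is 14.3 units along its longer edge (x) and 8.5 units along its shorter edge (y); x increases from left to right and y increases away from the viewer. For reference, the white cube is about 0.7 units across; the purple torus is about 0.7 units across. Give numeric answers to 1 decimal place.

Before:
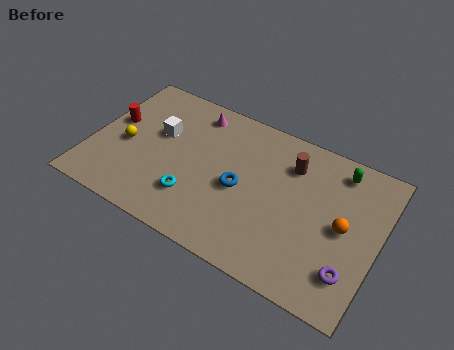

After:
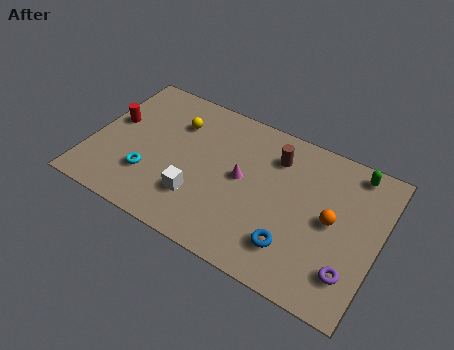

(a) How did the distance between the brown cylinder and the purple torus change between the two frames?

+0.6

The distance was about 5.6 in the first image and 6.2 in the second, so they moved 0.6 units further apart.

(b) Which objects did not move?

the purple torus and the red cylinder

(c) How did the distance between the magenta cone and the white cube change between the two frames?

+0.3

The distance was about 2.5 in the first image and 2.8 in the second, so they moved 0.3 units further apart.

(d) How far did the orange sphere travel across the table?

0.6

The orange sphere moved from about (12.6, 4.2) to (12.0, 4.3), a distance of √(0.6² + 0.1²) ≈ 0.6.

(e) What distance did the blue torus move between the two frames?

3.5

The blue torus was near (7.5, 3.9) before and (10.4, 2.0) after, so it travelled √(2.9² + 1.9²) ≈ 3.5 units.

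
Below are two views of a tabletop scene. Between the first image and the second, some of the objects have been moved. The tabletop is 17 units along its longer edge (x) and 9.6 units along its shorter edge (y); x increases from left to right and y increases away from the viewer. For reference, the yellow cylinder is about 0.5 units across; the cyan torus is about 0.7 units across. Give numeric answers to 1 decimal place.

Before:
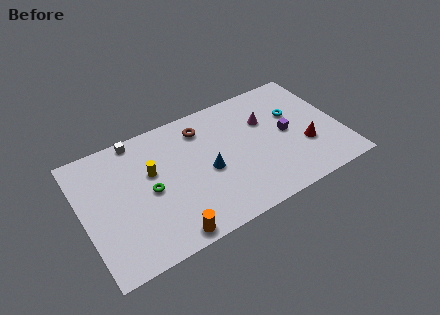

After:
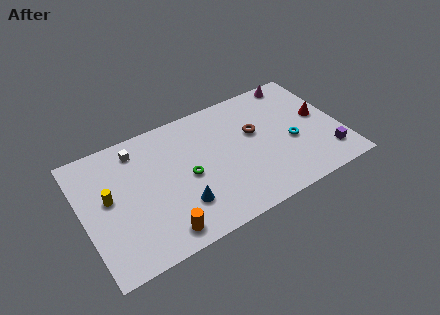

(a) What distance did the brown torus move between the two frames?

3.8

The brown torus was near (8.2, 7.7) before and (11.5, 5.8) after, so it travelled √(3.3² + 1.9²) ≈ 3.8 units.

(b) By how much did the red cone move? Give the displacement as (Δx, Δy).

(1.3, 1.9)

The red cone was at about (14.5, 3.3) and moved to about (15.8, 5.2).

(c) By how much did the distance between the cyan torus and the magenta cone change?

+2.9

They were about 1.9 units apart before and 4.8 after — 2.9 units further apart.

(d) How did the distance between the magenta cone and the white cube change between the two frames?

+2.3

The distance was about 8.6 in the first image and 10.9 in the second, so they moved 2.3 units further apart.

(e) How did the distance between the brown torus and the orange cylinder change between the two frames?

+0.7

They were about 7.5 units apart before and 8.2 after — 0.7 units further apart.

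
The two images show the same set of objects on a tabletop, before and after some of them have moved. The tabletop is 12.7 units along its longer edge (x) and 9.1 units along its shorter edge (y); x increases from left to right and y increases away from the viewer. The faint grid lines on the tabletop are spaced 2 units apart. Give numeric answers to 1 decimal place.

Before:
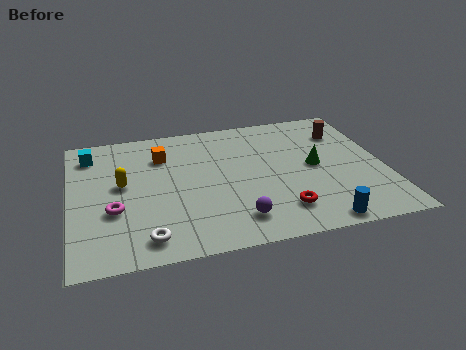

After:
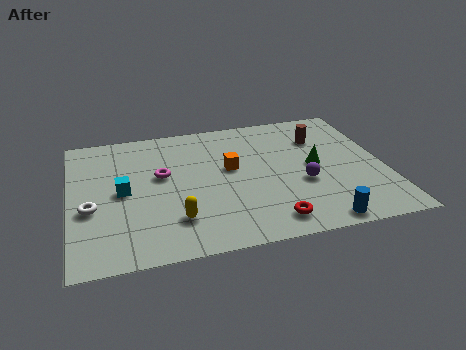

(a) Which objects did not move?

the green cone and the blue cylinder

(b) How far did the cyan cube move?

3.1

The cyan cube moved from about (0.9, 7.4) to (2.1, 4.5), a distance of √(1.2² + 2.9²) ≈ 3.1.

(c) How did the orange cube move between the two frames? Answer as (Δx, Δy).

(2.7, -1.5)

The orange cube was at about (3.8, 6.7) and moved to about (6.5, 5.2).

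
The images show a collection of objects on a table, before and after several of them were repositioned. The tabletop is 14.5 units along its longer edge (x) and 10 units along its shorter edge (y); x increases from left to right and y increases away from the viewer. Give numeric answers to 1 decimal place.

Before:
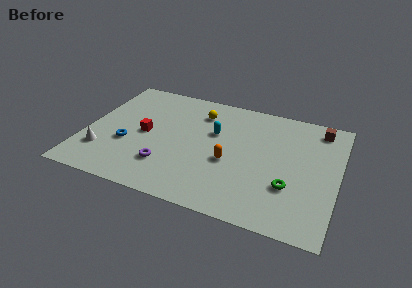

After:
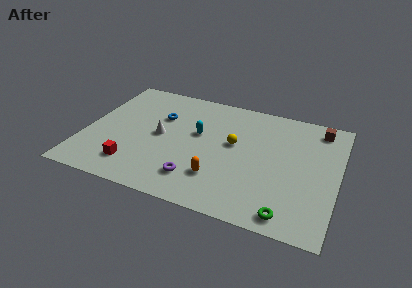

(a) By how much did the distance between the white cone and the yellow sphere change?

-3.0

They were about 7.3 units apart before and 4.3 after — 3.0 units closer together.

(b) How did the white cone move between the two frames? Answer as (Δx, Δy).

(3.1, 2.4)

From the two frames, the white cone sits at roughly (1.2, 2.6) before and (4.3, 5.0) after.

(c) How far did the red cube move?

2.9

The red cube was near (3.4, 4.9) before and (3.1, 2.0) after, so it travelled √(0.3² + 2.9²) ≈ 2.9 units.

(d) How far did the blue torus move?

3.4

The blue torus was near (2.5, 3.7) before and (4.1, 6.7) after, so it travelled √(1.6² + 3.0²) ≈ 3.4 units.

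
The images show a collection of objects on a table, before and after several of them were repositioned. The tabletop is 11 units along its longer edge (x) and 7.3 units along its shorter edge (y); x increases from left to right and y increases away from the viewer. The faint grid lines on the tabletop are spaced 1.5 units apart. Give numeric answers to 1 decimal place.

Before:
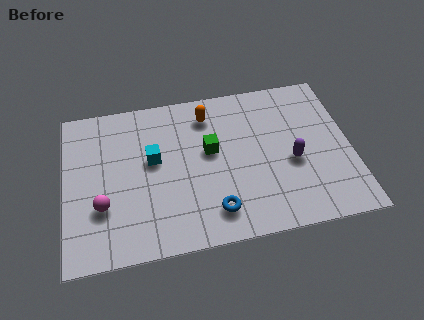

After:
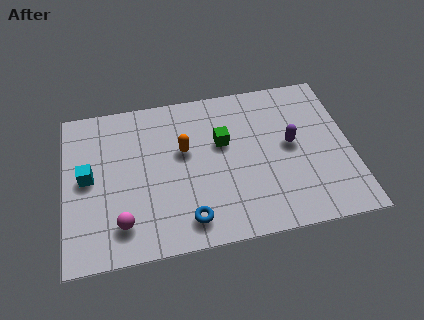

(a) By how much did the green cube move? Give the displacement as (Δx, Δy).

(0.5, 0.3)

The green cube started near (5.6, 4.2) and ended near (6.1, 4.5).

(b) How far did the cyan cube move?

2.5

The cyan cube moved from about (3.4, 4.2) to (0.9, 3.8), a distance of √(2.5² + 0.4²) ≈ 2.5.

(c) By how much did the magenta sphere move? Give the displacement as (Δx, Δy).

(0.7, -0.9)

From the two frames, the magenta sphere sits at roughly (1.4, 2.4) before and (2.1, 1.5) after.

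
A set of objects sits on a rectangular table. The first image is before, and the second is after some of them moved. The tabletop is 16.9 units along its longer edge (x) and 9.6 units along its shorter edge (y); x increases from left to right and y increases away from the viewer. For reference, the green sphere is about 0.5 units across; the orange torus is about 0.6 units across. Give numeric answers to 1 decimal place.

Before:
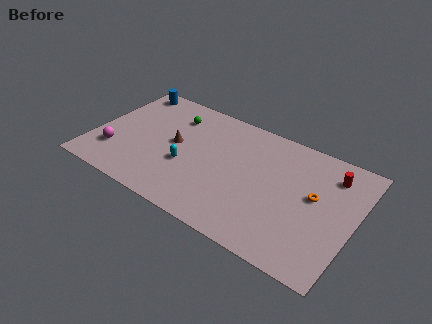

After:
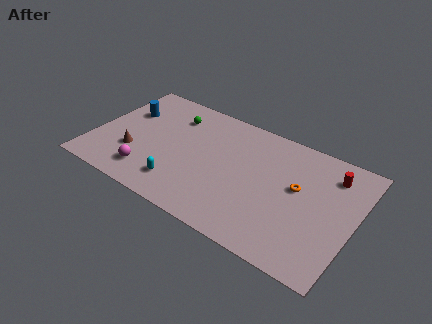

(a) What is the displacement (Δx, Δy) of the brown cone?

(-2.4, -2.0)

The brown cone was at about (5.2, 5.1) and moved to about (2.8, 3.1).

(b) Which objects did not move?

the red cylinder and the green sphere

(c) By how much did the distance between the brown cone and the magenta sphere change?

-2.7

They were about 4.4 units apart before and 1.7 after — 2.7 units closer together.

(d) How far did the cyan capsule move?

1.7

The cyan capsule moved from about (6.2, 3.7) to (6.1, 2.0), a distance of √(0.1² + 1.7²) ≈ 1.7.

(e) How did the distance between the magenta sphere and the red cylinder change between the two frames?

-1.9

Before: roughly 14.4 units apart; after: 12.5. That's 1.9 units closer together.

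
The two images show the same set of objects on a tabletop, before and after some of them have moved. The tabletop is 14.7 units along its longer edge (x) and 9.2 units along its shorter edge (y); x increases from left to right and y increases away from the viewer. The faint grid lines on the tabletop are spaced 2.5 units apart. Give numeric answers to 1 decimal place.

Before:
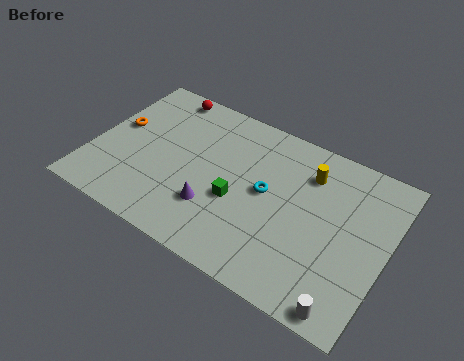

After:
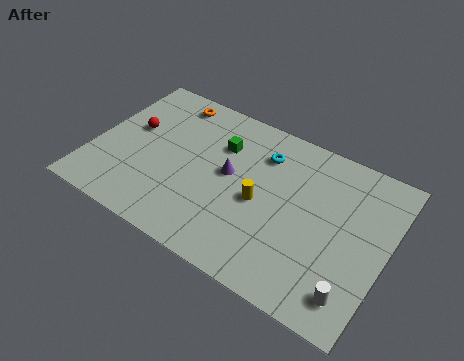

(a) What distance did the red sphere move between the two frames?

3.1

The red sphere was near (2.8, 8.3) before and (1.7, 5.4) after, so it travelled √(1.1² + 2.9²) ≈ 3.1 units.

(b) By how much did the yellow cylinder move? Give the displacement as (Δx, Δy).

(-2.0, -2.8)

The yellow cylinder started near (10.5, 7.0) and ended near (8.5, 4.2).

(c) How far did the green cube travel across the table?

3.1

From (7.4, 3.7) to (6.1, 6.5), the green cube covered √(1.3² + 2.8²) ≈ 3.1 units.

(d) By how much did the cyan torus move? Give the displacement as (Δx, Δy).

(-0.5, 2.1)

The cyan torus started near (8.7, 4.9) and ended near (8.2, 7.0).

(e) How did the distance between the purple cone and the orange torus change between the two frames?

-1.3

The distance was about 6.0 in the first image and 4.7 in the second, so they moved 1.3 units closer together.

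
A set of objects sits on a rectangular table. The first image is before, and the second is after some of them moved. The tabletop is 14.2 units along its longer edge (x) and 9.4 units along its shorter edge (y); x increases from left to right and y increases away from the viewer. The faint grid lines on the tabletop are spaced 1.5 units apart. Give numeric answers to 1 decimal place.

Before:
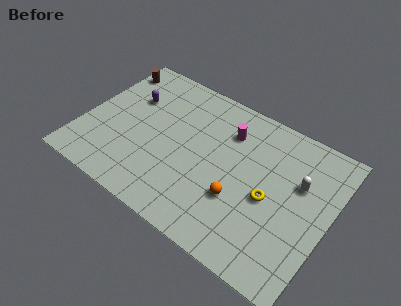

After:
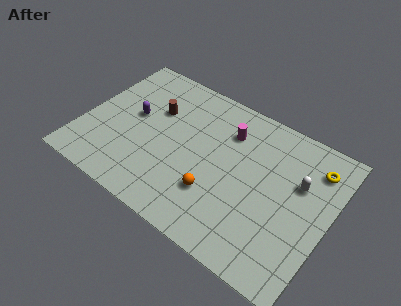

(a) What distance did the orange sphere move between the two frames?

1.4

The orange sphere was near (9.3, 3.2) before and (8.0, 2.8) after, so it travelled √(1.3² + 0.4²) ≈ 1.4 units.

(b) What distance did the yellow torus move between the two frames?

3.8

The yellow torus was near (10.9, 4.2) before and (13.0, 7.4) after, so it travelled √(2.1² + 3.2²) ≈ 3.8 units.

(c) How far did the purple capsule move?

1.2

The purple capsule moved from about (2.3, 6.3) to (2.7, 5.2), a distance of √(0.4² + 1.1²) ≈ 1.2.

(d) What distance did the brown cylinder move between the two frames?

3.4

From (0.8, 7.8) to (3.8, 6.2), the brown cylinder covered √(3.0² + 1.6²) ≈ 3.4 units.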